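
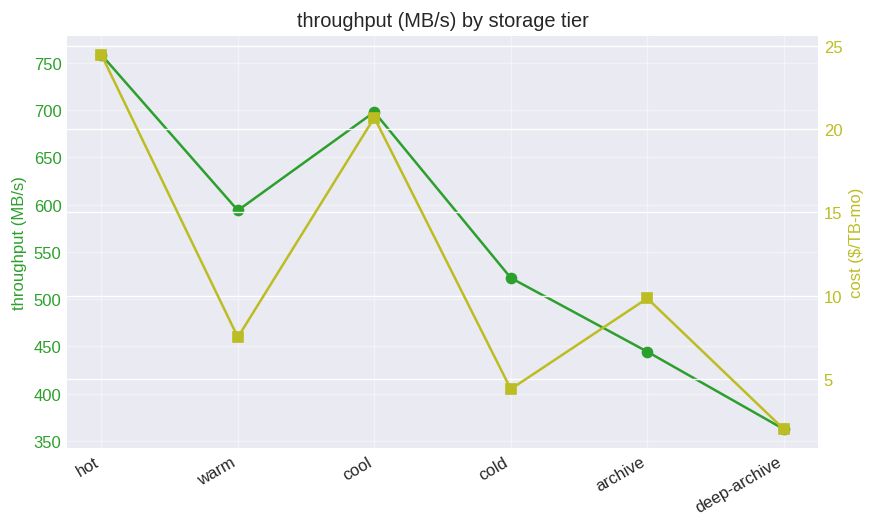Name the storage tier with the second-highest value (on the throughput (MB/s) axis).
Top 3 (on the throughput (MB/s) axis): hot ≈ 750, cool ≈ 700, warm ≈ 600.

cool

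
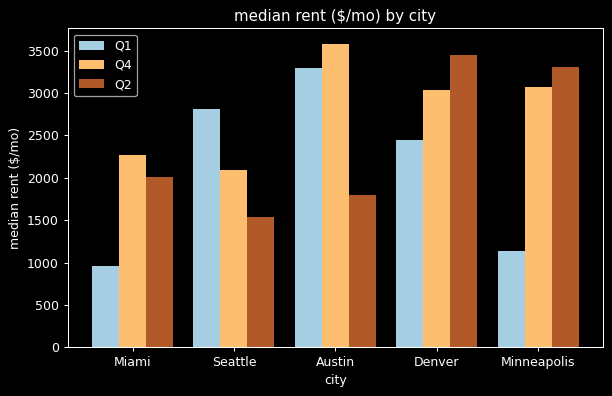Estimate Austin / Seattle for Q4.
Austin ≈ 3500, Seattle ≈ 2000; 3500/2000 ≈ 1.75.

≈ 1.75×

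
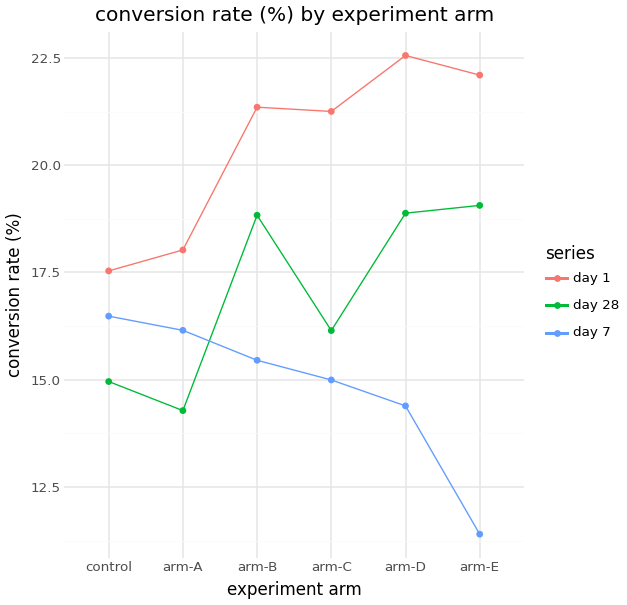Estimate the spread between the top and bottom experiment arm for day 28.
Max arm-E ≈ 19, min arm-A ≈ 14; range ≈ 5.

≈ 5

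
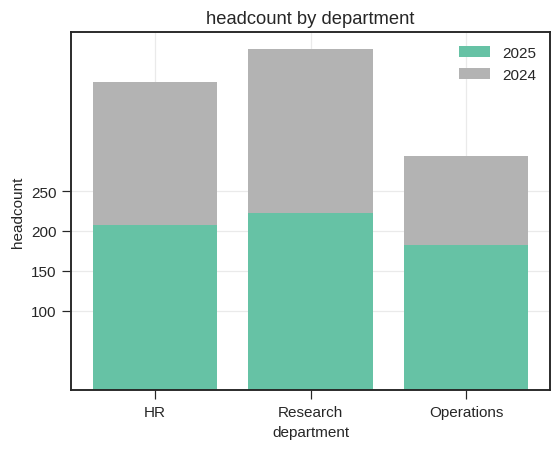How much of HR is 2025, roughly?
2025 top ≈ 200, bottom ≈ 0; segment ≈ 200.

≈ 200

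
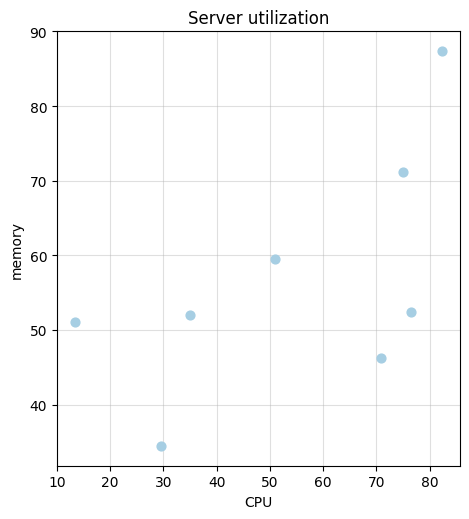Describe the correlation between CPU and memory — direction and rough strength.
Points are positively correlated; moderate (|r| ≈ 0.6).

positive, moderate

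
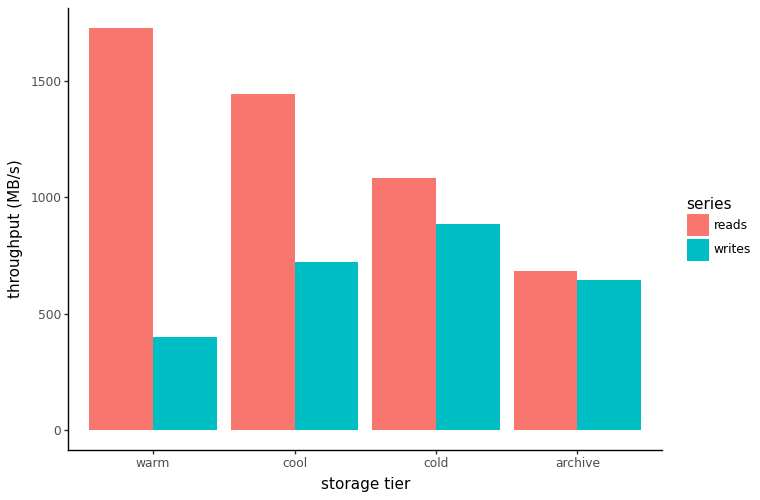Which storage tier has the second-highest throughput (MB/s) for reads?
Top 3 for reads: warm ≈ 1800, cool ≈ 1400, cold ≈ 1000.

cool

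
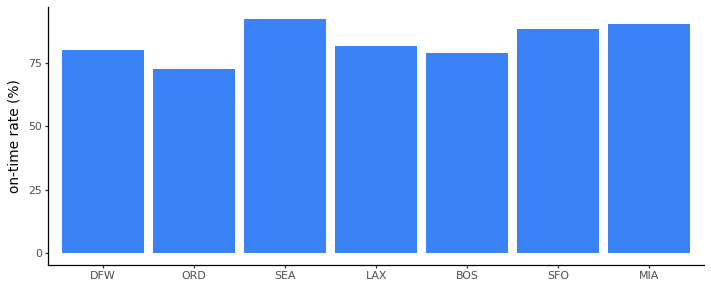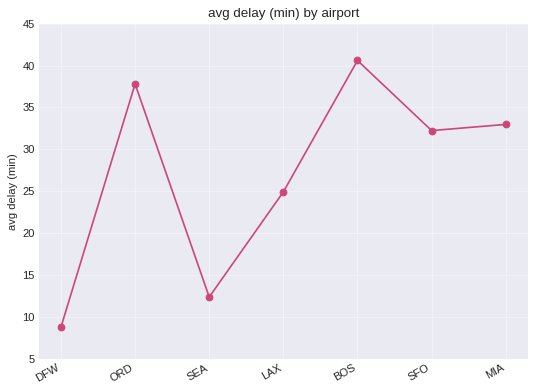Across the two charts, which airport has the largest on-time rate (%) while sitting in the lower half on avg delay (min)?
SEA

Chart 2 median avg delay (min) ≈ 30; below-median airports: DFW, SEA, LAX. Among those, SEA has the highest on-time rate (%) (≈ 90).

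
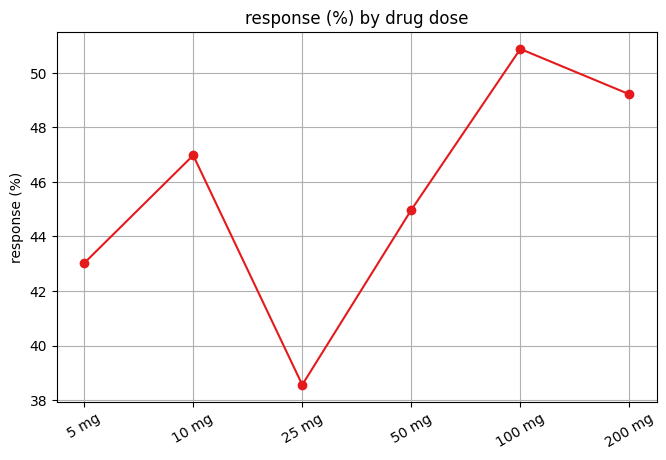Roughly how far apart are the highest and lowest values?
Max 100 mg ≈ 50, min 25 mg ≈ 38; range ≈ 12.

≈ 12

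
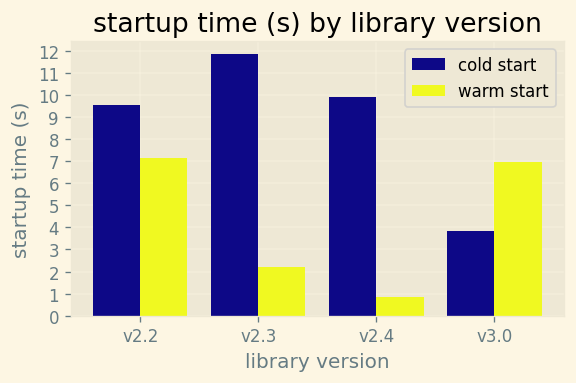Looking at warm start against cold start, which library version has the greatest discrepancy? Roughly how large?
v2.3, ≈ 10 s

v2.3: warm start ≈ 2, cold start ≈ 12 → gap ≈ 10. Next-largest (v2.4) is only ≈ 9.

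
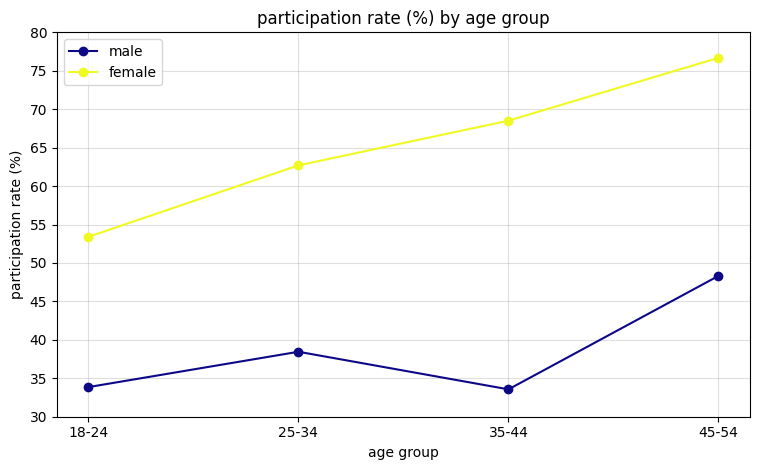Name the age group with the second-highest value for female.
35-44

Top 3 for female: 45-54 ≈ 75, 35-44 ≈ 70, 25-34 ≈ 65.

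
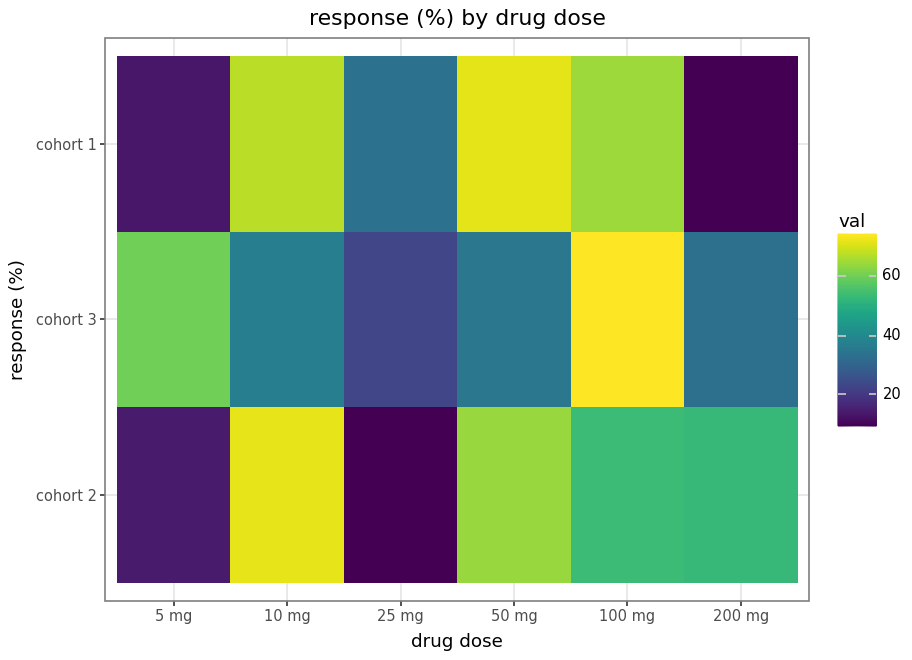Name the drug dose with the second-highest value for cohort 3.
5 mg

Top 3 for cohort 3: 100 mg ≈ 70, 5 mg ≈ 60, 10 mg ≈ 40.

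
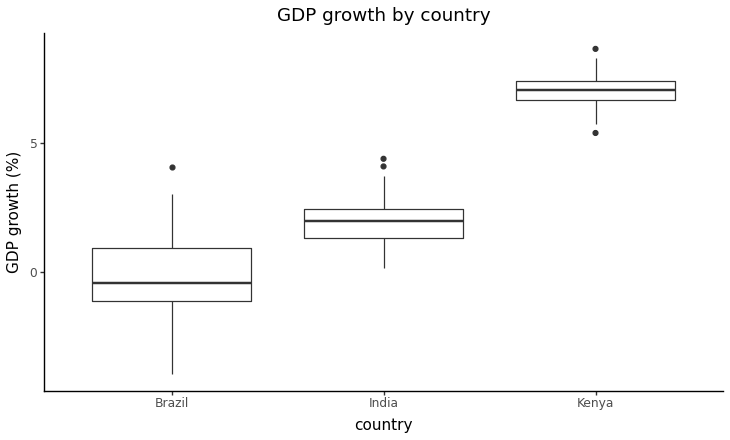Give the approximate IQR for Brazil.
≈ 2

Q3 ≈ 1, Q1 ≈ -1; IQR ≈ 2.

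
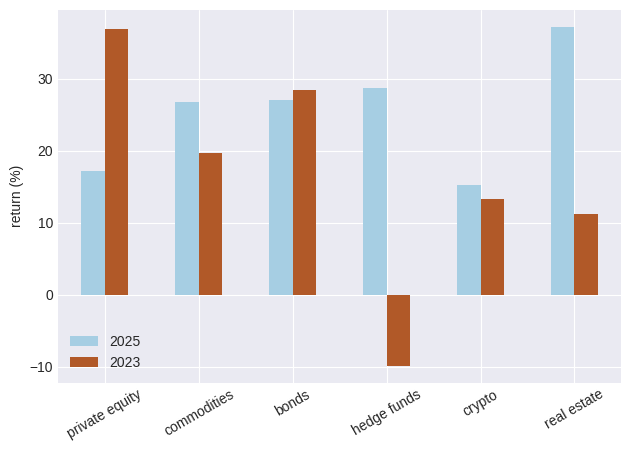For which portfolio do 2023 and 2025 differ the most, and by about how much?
hedge funds: 2023 ≈ -10, 2025 ≈ 30 → gap ≈ 40. Next-largest (real estate) is only ≈ 25.

hedge funds, ≈ 40 %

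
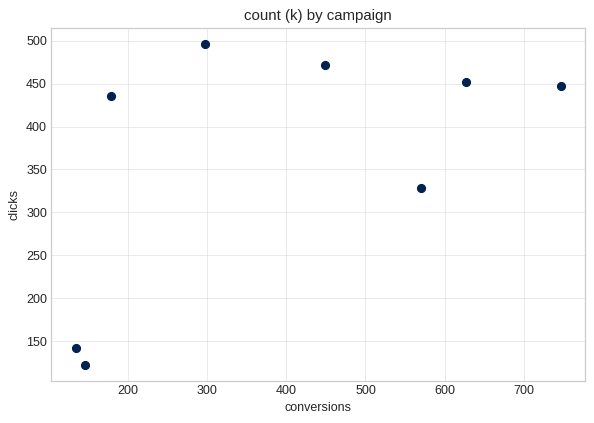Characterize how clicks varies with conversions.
positive, moderate

Points are positively correlated; moderate (|r| ≈ 0.6).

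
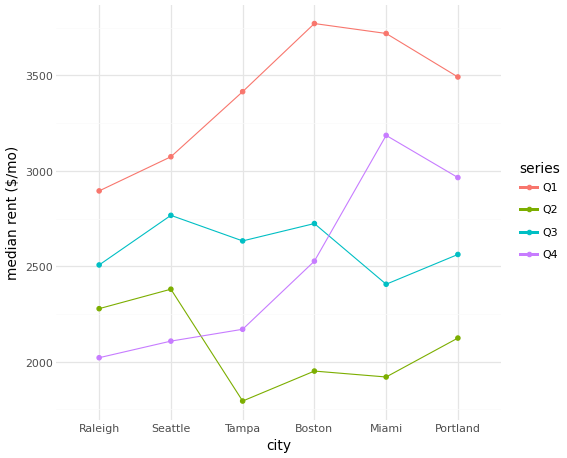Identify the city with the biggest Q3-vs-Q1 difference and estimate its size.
Miami: Q3 ≈ 2400, Q1 ≈ 3800 → gap ≈ 1400. Next-largest (Boston) is only ≈ 1000.

Miami, ≈ 1400 $/mo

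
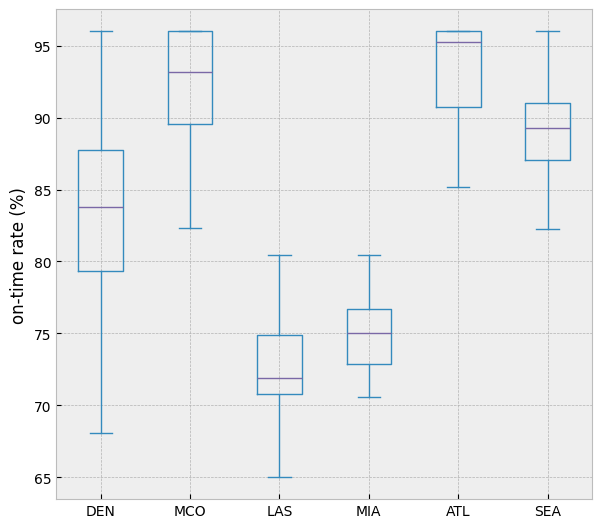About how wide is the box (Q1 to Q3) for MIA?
≈ 4

Q3 ≈ 76, Q1 ≈ 72; IQR ≈ 4.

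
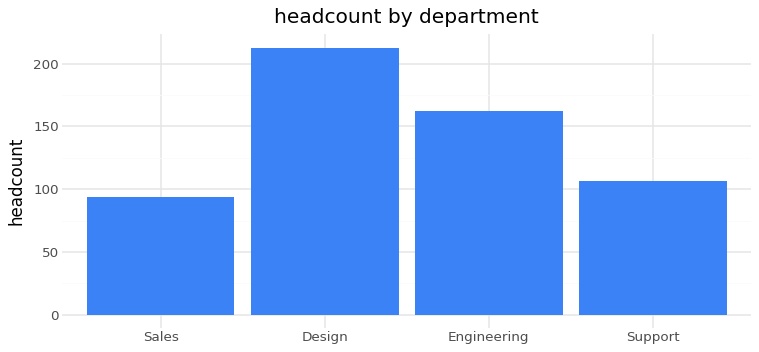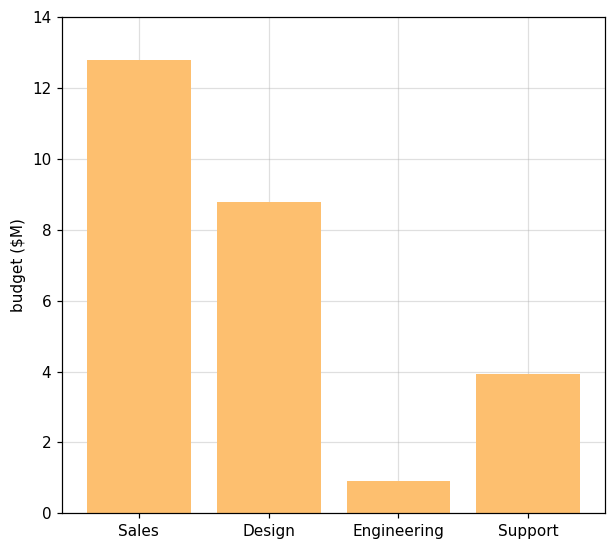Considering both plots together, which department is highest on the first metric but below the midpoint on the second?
Engineering

Chart 2 median budget ($M) ≈ 6; below-median departments: Engineering, Support. Among those, Engineering has the highest headcount (≈ 160).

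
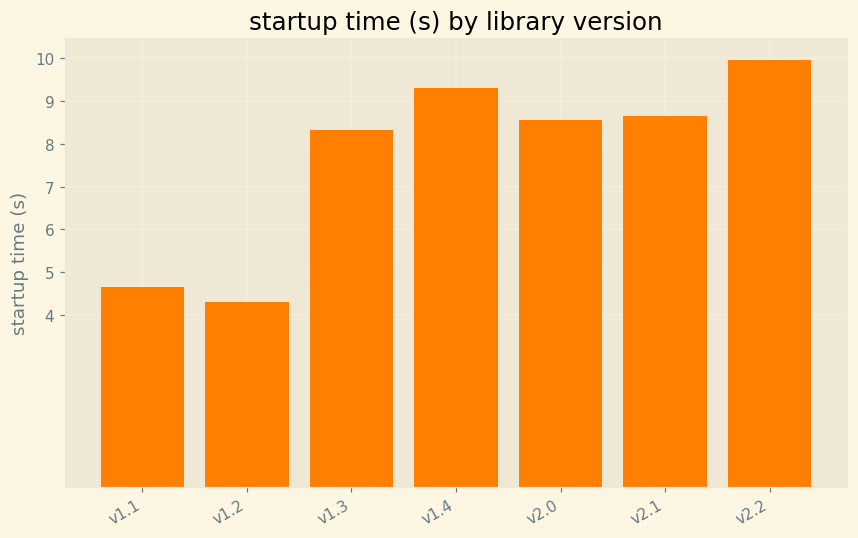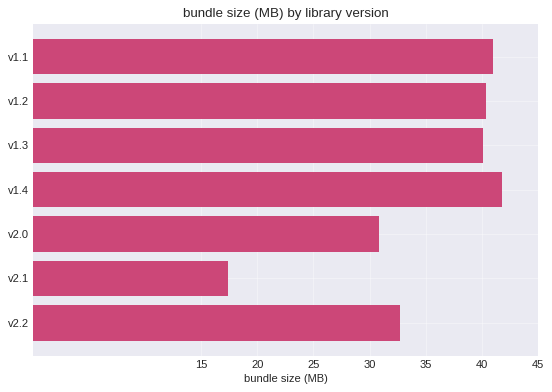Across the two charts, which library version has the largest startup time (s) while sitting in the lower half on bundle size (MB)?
Chart 2 median bundle size (MB) ≈ 40; below-median library versions: v2.0, v2.1, v2.2. Among those, v2.2 has the highest startup time (s) (≈ 10).

v2.2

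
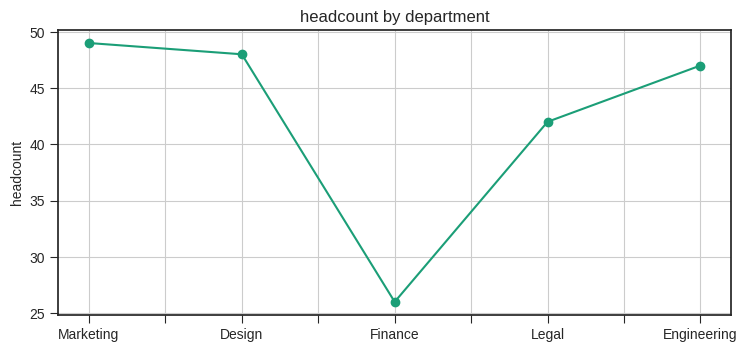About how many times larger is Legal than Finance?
≈ 1.62×

Legal ≈ 42, Finance ≈ 26; 42/26 ≈ 1.62.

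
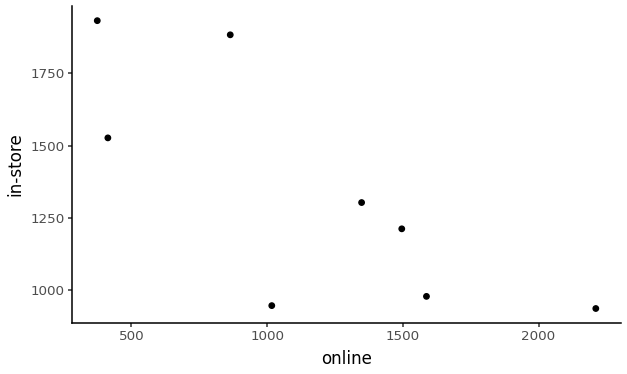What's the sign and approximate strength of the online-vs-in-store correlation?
Points are negatively correlated; strong (|r| ≈ 0.8).

negative, strong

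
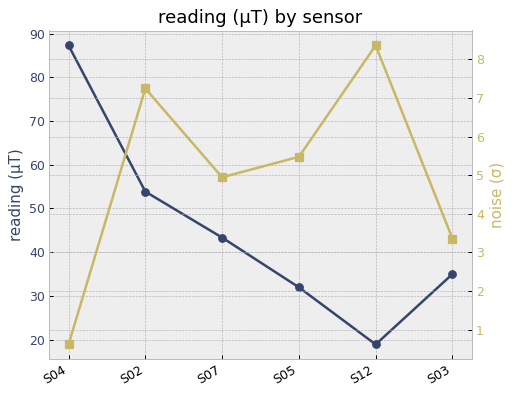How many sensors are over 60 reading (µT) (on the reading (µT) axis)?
Above 60: S04.

1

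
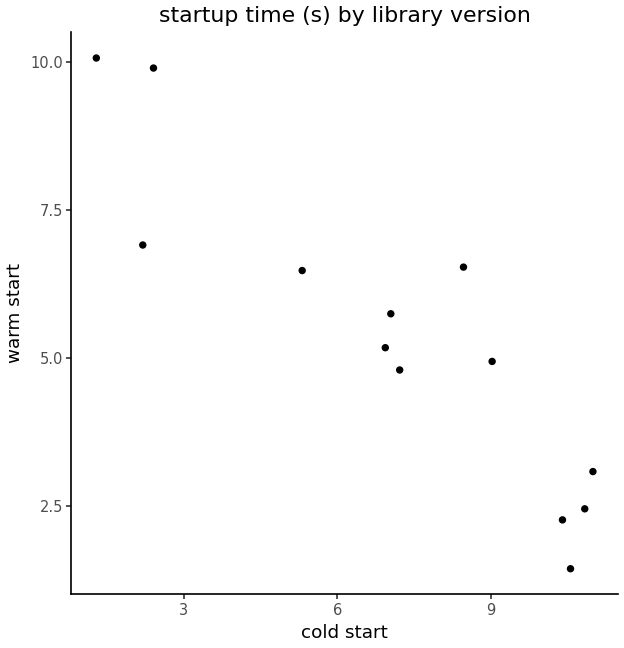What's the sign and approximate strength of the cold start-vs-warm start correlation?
Points are negatively correlated; strong (|r| ≈ 0.9).

negative, strong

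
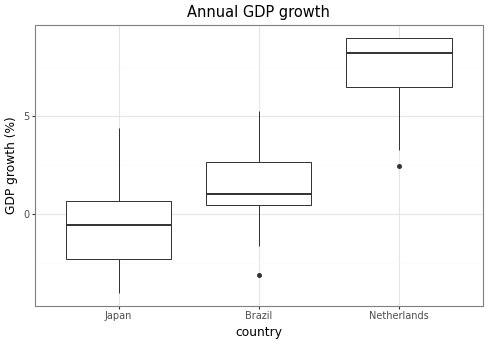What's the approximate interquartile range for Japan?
Q3 ≈ 1, Q1 ≈ -2; IQR ≈ 3.

≈ 3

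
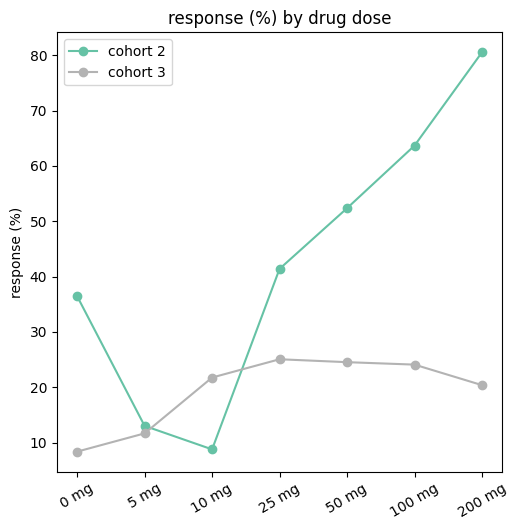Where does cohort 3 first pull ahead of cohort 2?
10 mg

5 mg: cohort 3 ≈ 10 vs cohort 2 ≈ 10 (not yet); 10 mg: cohort 3 ≈ 20 vs cohort 2 ≈ 10 (first crossover).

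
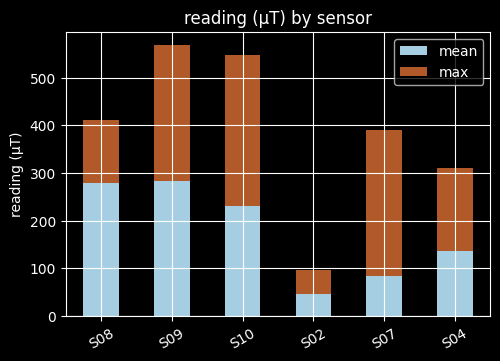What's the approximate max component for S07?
≈ 300

max top ≈ 400, bottom ≈ 100; segment ≈ 300.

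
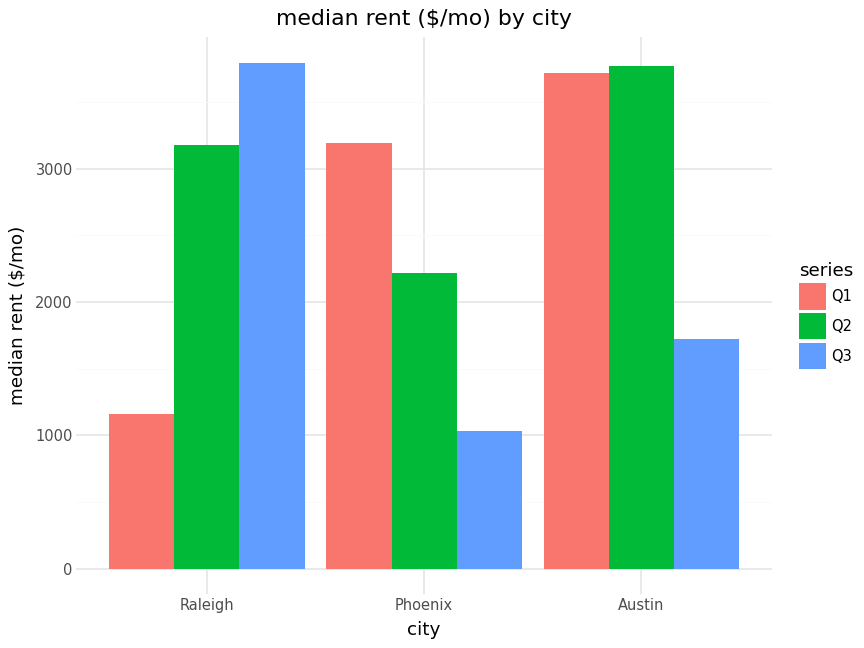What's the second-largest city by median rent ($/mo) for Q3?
Top 3 for Q3: Raleigh ≈ 4000, Austin ≈ 1500, Phoenix ≈ 1000.

Austin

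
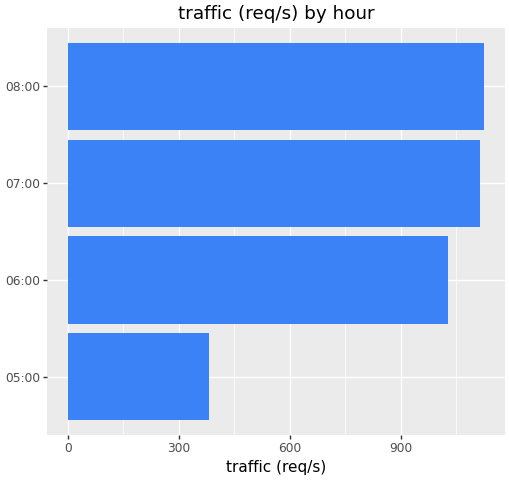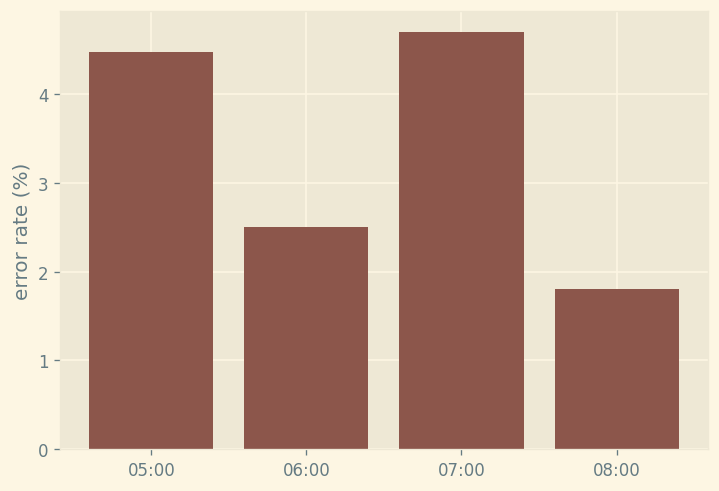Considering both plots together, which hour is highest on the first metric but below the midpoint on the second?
08:00

Chart 2 median error rate (%) ≈ 3.5; below-median hours: 06:00, 08:00. Among those, 08:00 has the highest traffic (req/s) (≈ 1200).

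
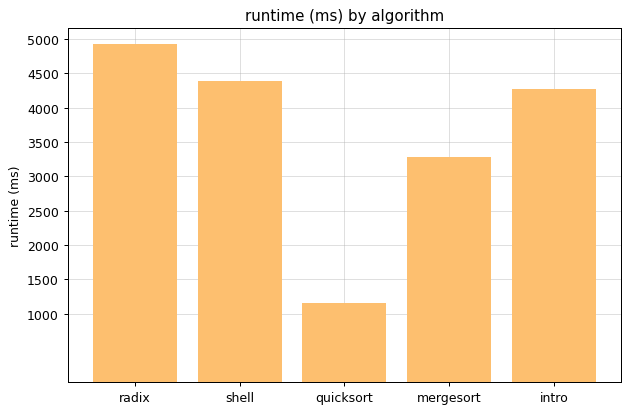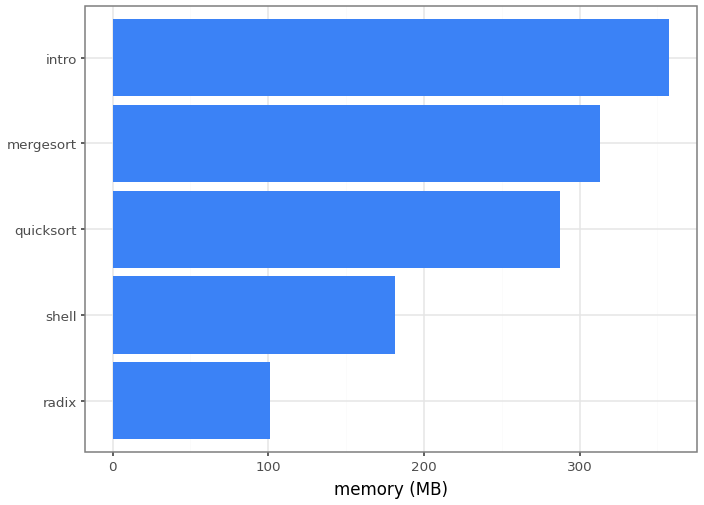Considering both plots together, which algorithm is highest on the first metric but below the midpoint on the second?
Chart 2 median memory (MB) ≈ 300; below-median algorithms: radix, shell. Among those, radix has the highest runtime (ms) (≈ 5000).

radix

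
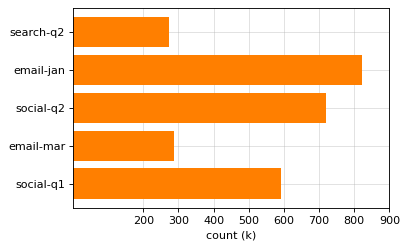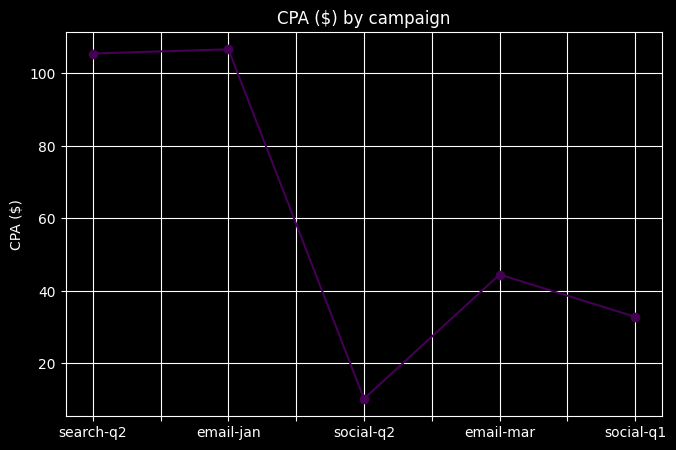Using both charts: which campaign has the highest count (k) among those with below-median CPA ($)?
social-q2

Chart 2 median CPA ($) ≈ 40; below-median campaigns: social-q2, social-q1. Among those, social-q2 has the highest count (k) (≈ 700).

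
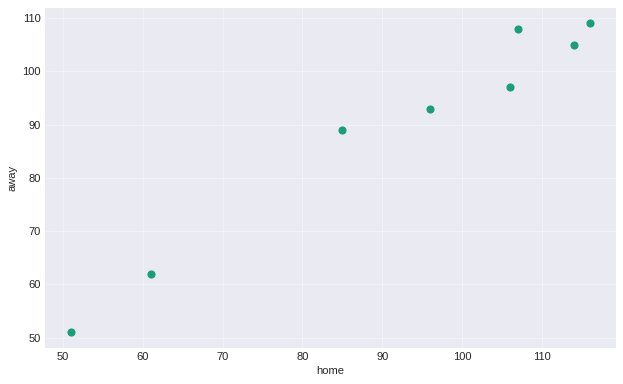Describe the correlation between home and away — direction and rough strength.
Points are positively correlated; strong (|r| ≈ 1.0).

positive, strong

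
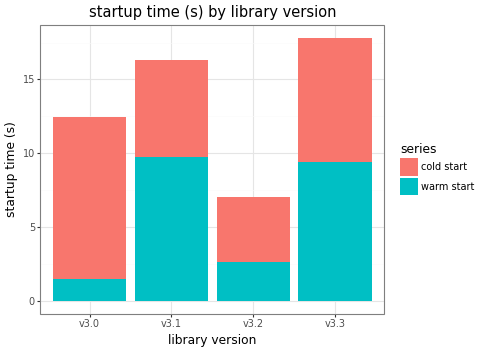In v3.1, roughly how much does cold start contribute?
≈ 6

cold start top ≈ 16, bottom ≈ 10; segment ≈ 6.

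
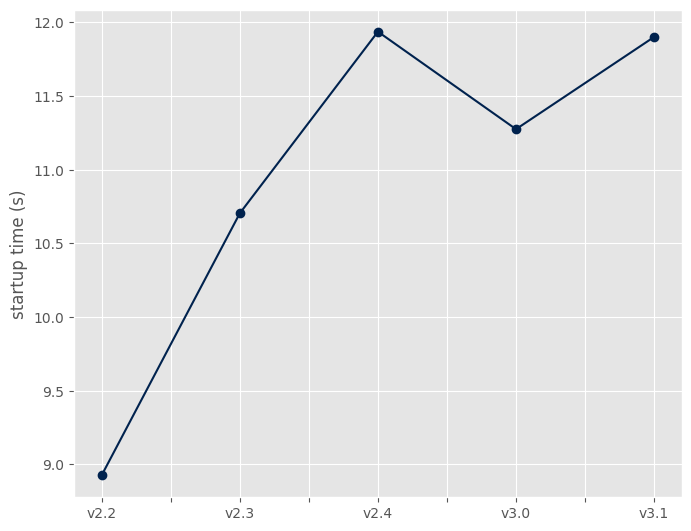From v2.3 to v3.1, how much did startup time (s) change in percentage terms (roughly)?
≈ +14.3%

v2.3 ≈ 10.5, v3.1 ≈ 12.0; (12.0 − 10.5) / 10.5 ≈ +14.3%.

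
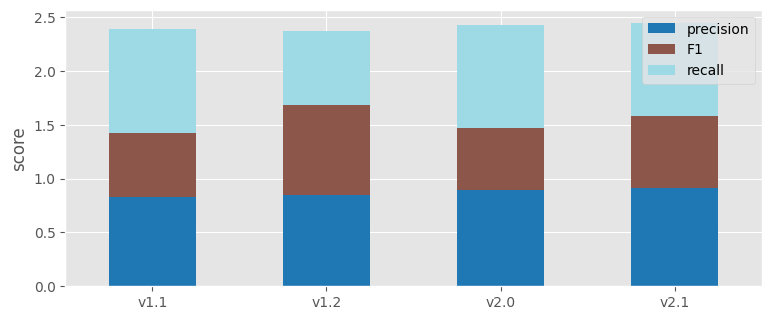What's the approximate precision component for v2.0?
≈ 1.0

precision top ≈ 1.0, bottom ≈ 0.0; segment ≈ 1.0.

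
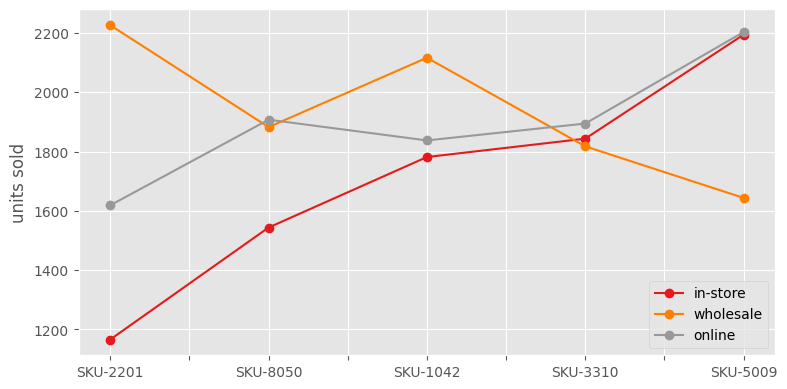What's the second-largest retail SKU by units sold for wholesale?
Top 3 for wholesale: SKU-2201 ≈ 2200, SKU-1042 ≈ 2100, SKU-8050 ≈ 1900.

SKU-1042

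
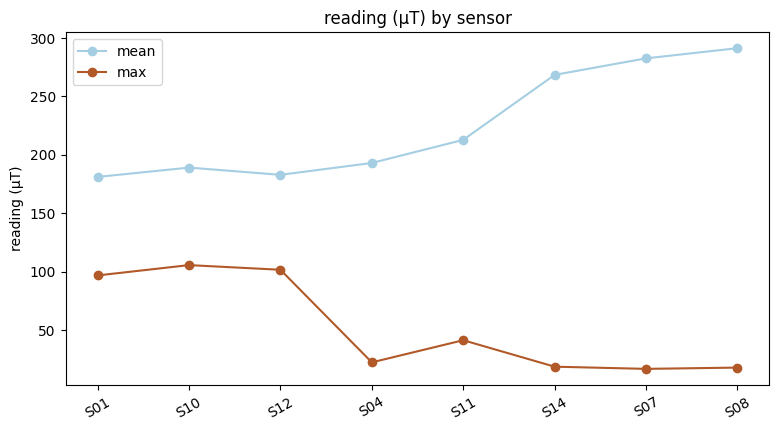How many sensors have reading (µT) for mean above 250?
Above 250: S14, S07, S08.

3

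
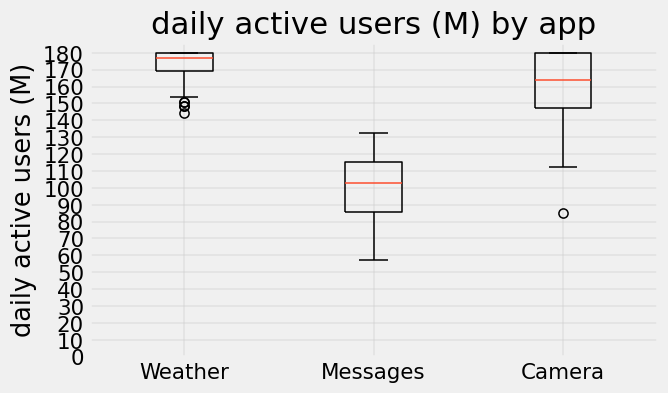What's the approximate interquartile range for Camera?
Q3 ≈ 180, Q1 ≈ 150; IQR ≈ 30.

≈ 30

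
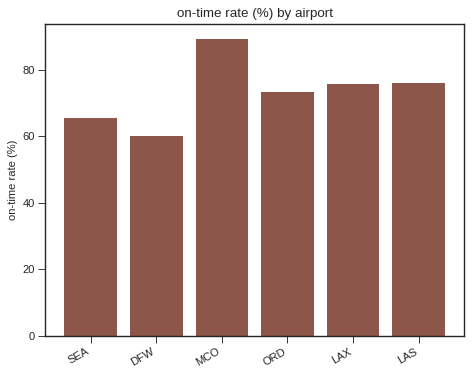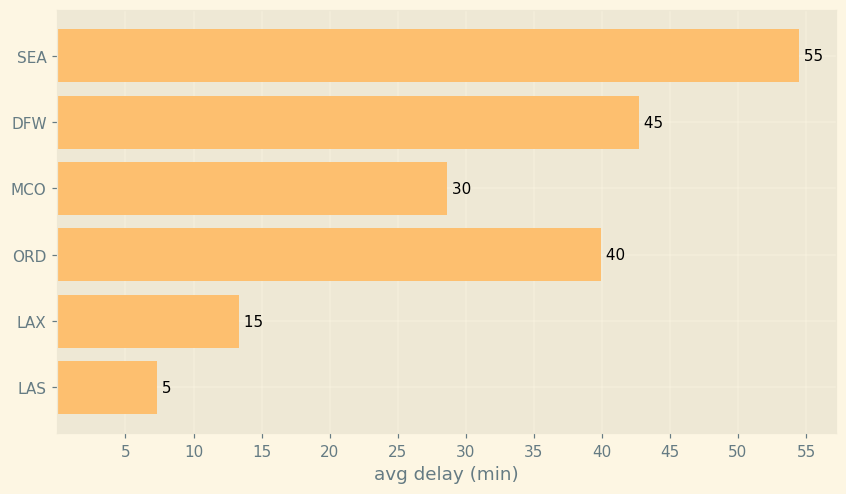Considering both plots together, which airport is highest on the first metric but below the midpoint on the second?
Chart 2 median avg delay (min) ≈ 35; below-median airports: MCO, LAX, LAS. Among those, MCO has the highest on-time rate (%) (≈ 90).

MCO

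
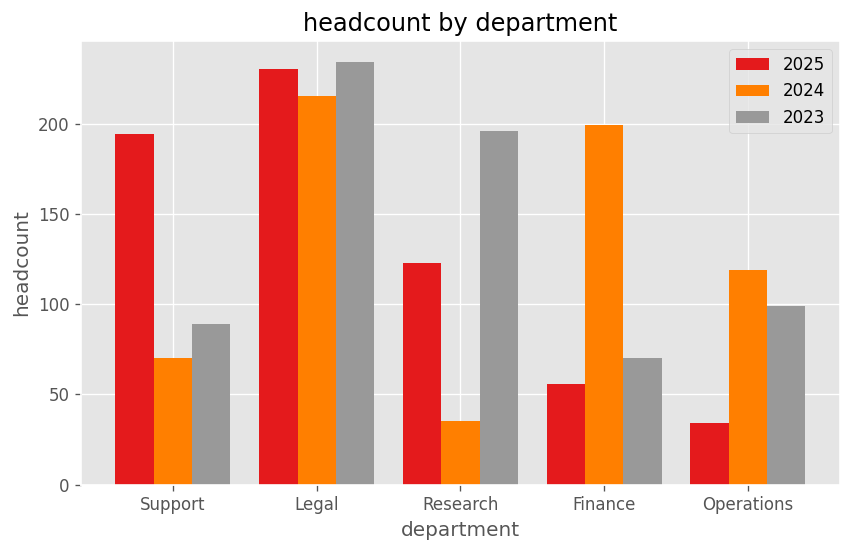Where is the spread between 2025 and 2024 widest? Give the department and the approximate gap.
Finance: 2025 ≈ 60, 2024 ≈ 200 → gap ≈ 140. Next-largest (Support) is only ≈ 120.

Finance, ≈ 140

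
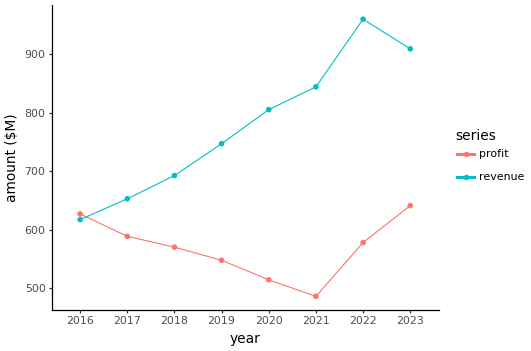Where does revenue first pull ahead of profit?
2017

2016: revenue ≈ 600 vs profit ≈ 650 (not yet); 2017: revenue ≈ 650 vs profit ≈ 600 (first crossover).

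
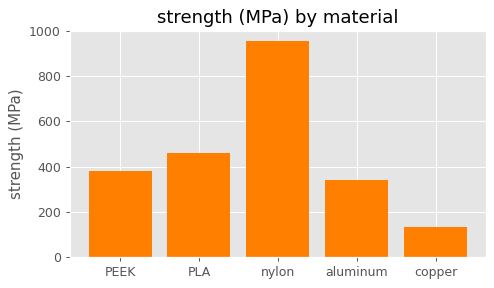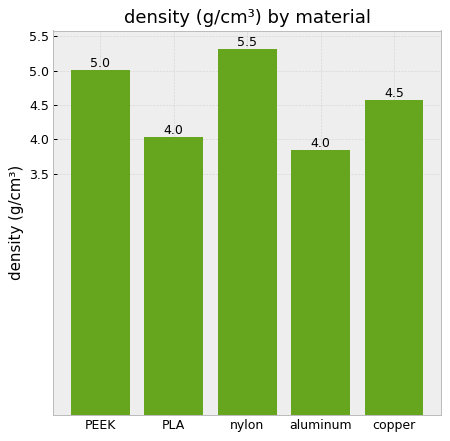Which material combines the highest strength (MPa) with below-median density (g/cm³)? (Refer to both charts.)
PLA

Chart 2 median density (g/cm³) ≈ 4.5; below-median materials: PLA, aluminum. Among those, PLA has the highest strength (MPa) (≈ 500).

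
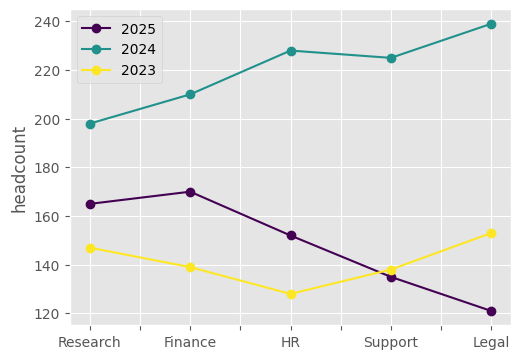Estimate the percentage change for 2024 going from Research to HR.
≈ +15%

Research ≈ 200, HR ≈ 230; (230 − 200) / 200 ≈ +15%.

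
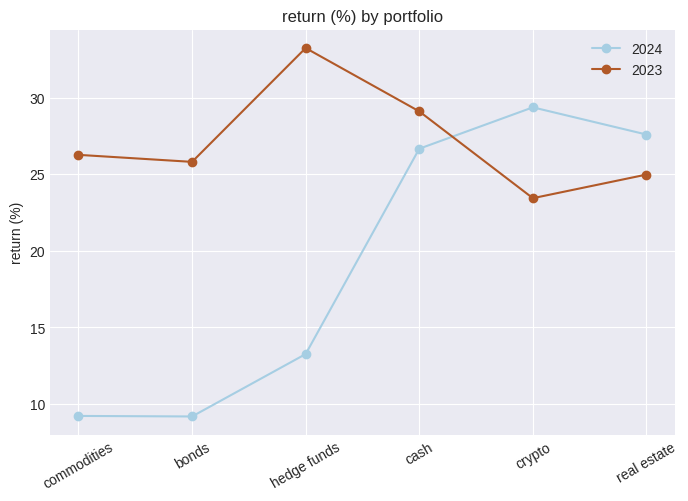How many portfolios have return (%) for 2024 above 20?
Above 20: cash, crypto, real estate.

3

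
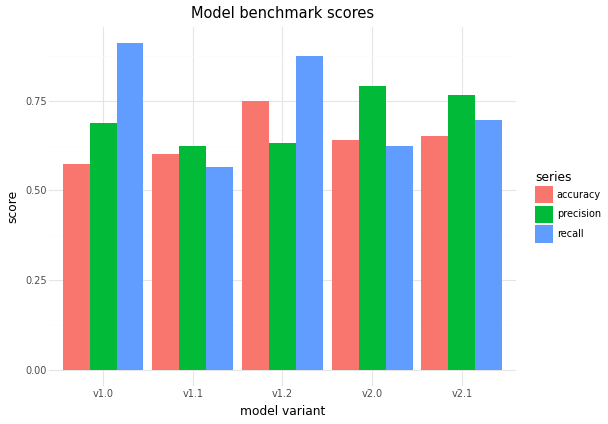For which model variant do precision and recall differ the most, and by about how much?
v1.2, ≈ 0.3

v1.2: precision ≈ 0.6, recall ≈ 0.9 → gap ≈ 0.3. Next-largest (v1.0) is only ≈ 0.2.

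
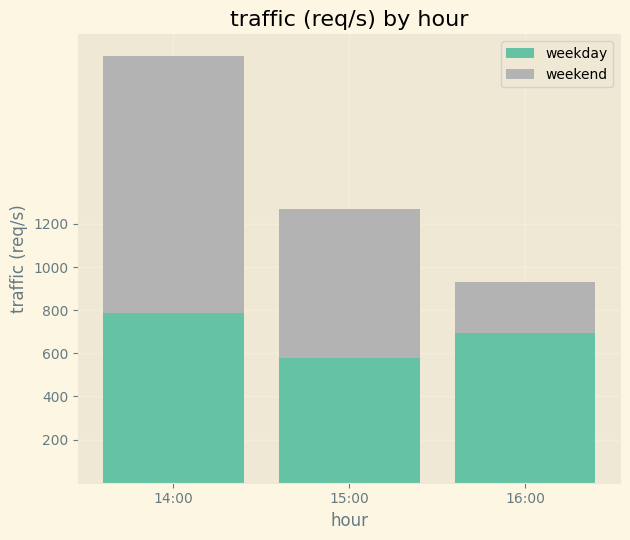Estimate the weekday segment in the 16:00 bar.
weekday top ≈ 600, bottom ≈ 0; segment ≈ 600.

≈ 600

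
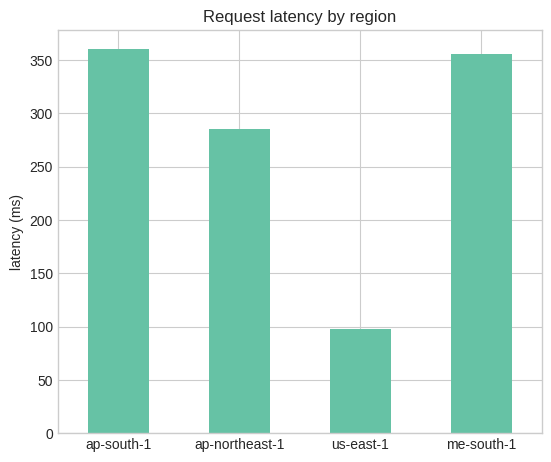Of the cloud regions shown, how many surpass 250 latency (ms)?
Above 250: ap-south-1, ap-northeast-1, me-south-1.

3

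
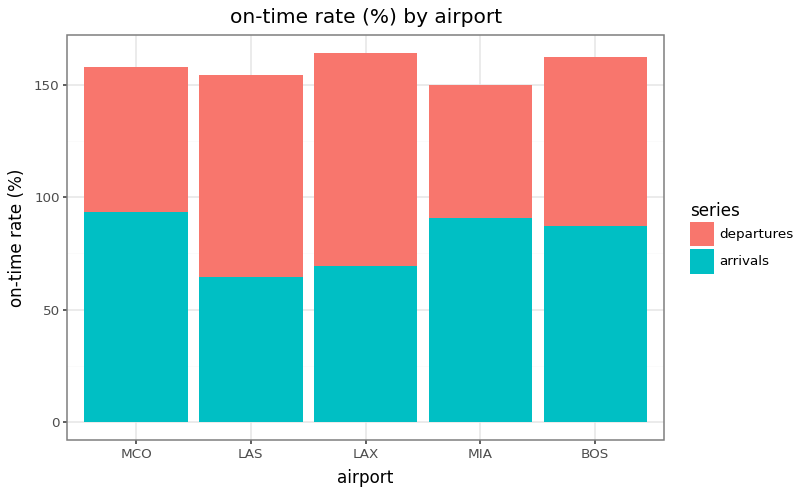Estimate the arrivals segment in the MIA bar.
arrivals top ≈ 100, bottom ≈ 0; segment ≈ 100.

≈ 100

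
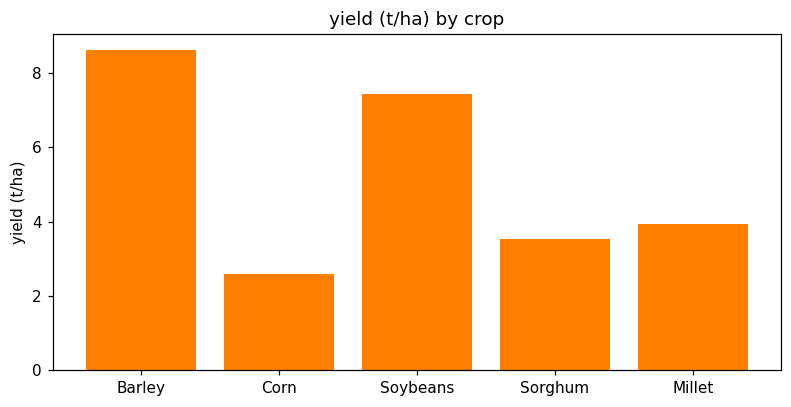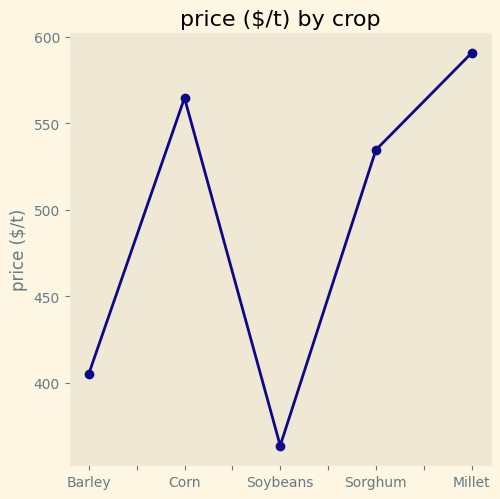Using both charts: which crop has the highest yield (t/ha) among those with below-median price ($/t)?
Chart 2 median price ($/t) ≈ 500; below-median crops: Barley, Soybeans. Among those, Barley has the highest yield (t/ha) (≈ 9).

Barley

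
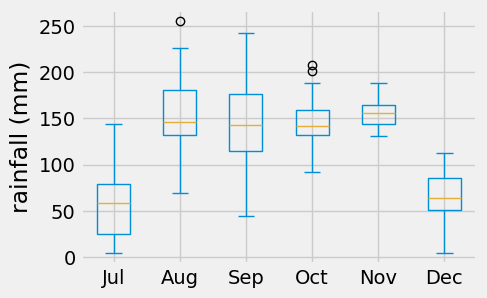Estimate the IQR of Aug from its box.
≈ 50

Q3 ≈ 180, Q1 ≈ 130; IQR ≈ 50.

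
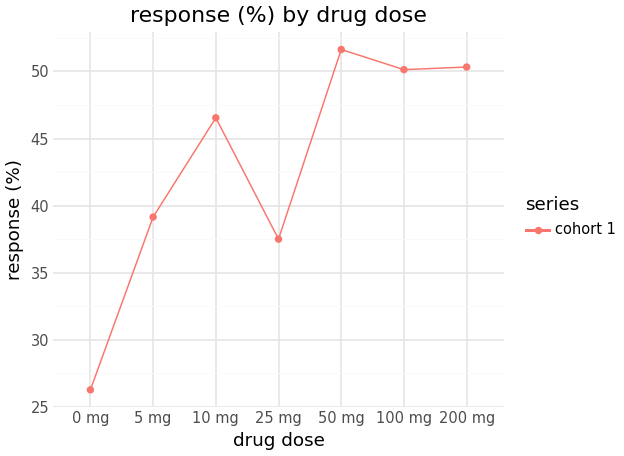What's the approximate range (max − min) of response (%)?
≈ 25

Max 50 mg ≈ 50, min 0 mg ≈ 25; range ≈ 25.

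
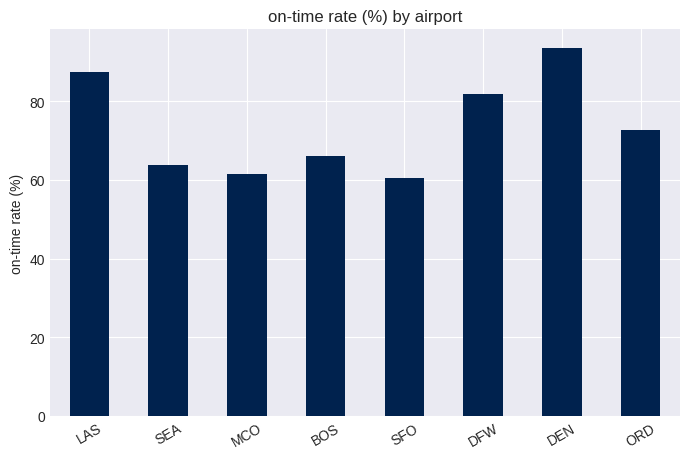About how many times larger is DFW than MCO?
DFW ≈ 80, MCO ≈ 60; 80/60 ≈ 1.33.

≈ 1.33×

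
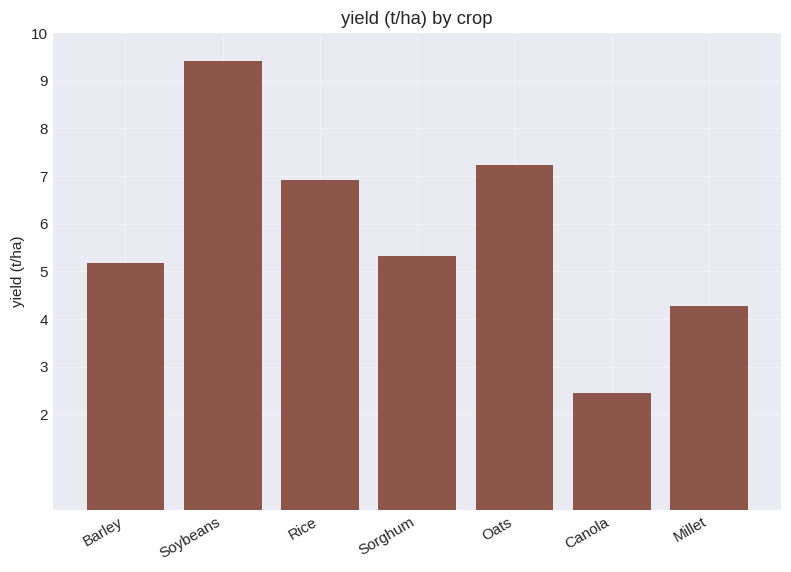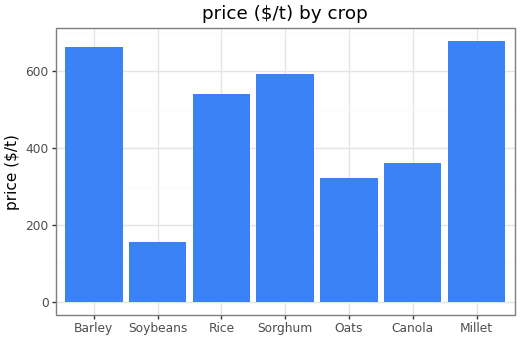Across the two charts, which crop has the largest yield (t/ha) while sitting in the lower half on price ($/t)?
Chart 2 median price ($/t) ≈ 500; below-median crops: Soybeans, Oats, Canola. Among those, Soybeans has the highest yield (t/ha) (≈ 9).

Soybeans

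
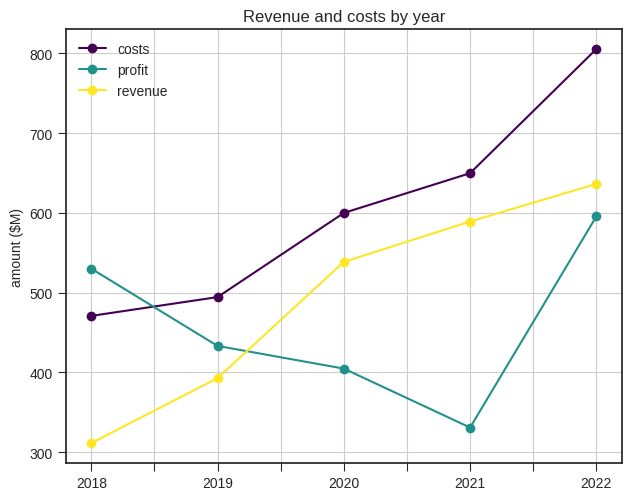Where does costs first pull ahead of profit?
2018: costs ≈ 450 vs profit ≈ 550 (not yet); 2019: costs ≈ 500 vs profit ≈ 450 (first crossover).

2019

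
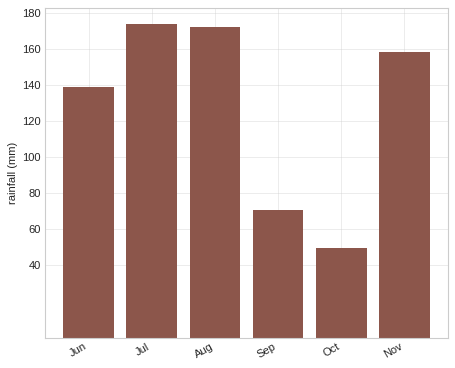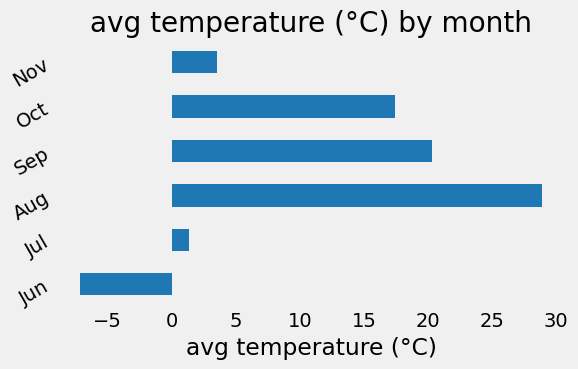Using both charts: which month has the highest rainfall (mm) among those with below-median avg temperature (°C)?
Chart 2 median avg temperature (°C) ≈ 10; below-median months: Jun, Jul, Nov. Among those, Jul has the highest rainfall (mm) (≈ 180).

Jul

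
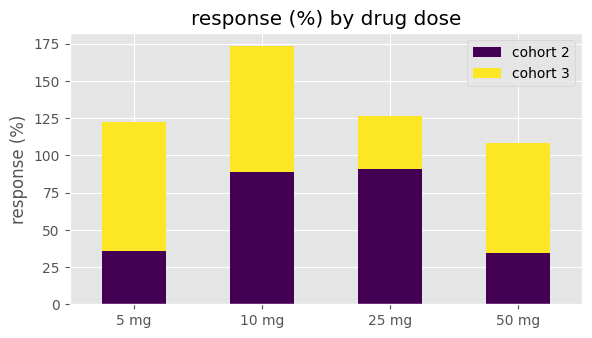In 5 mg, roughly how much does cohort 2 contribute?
cohort 2 top ≈ 40, bottom ≈ 0; segment ≈ 40.

≈ 40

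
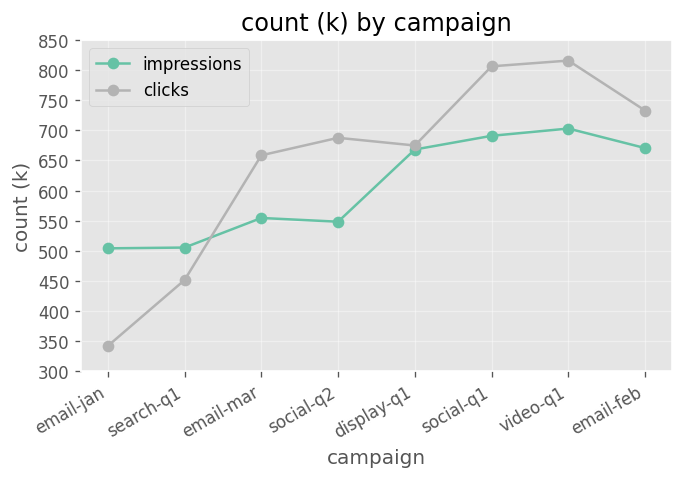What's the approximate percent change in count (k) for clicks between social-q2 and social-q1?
≈ +14.3%

social-q2 ≈ 700, social-q1 ≈ 800; (800 − 700) / 700 ≈ +14.3%.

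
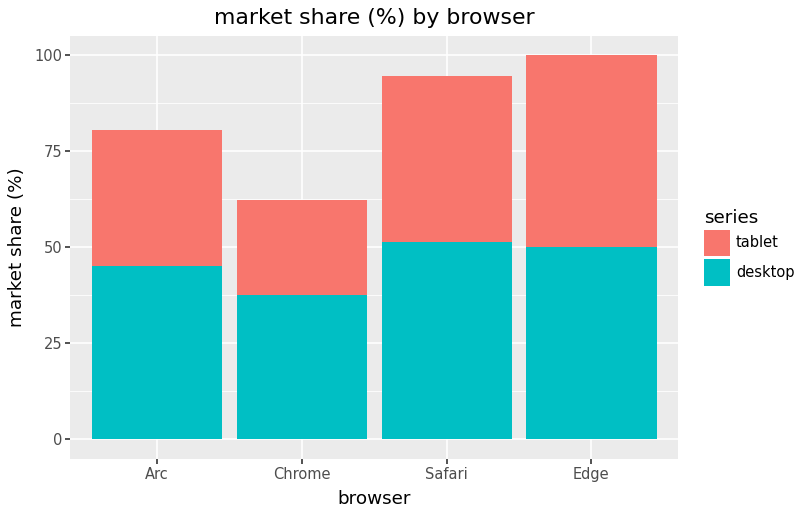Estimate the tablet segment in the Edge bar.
tablet top ≈ 100, bottom ≈ 50; segment ≈ 50.

≈ 50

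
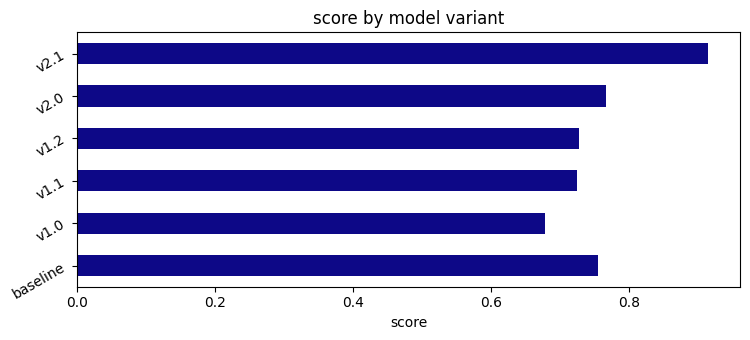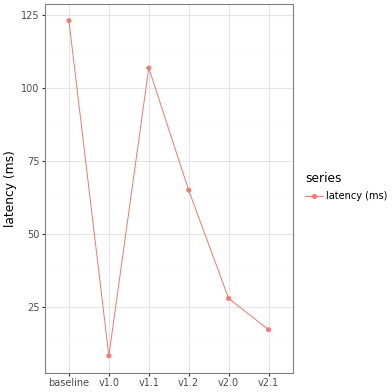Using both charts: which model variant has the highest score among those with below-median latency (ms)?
v2.1

Chart 2 median latency (ms) ≈ 40; below-median model variants: v1.0, v2.0, v2.1. Among those, v2.1 has the highest score (≈ 0.9).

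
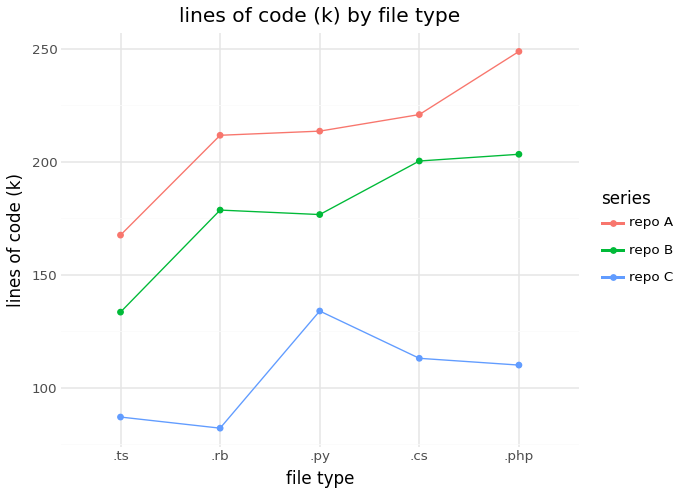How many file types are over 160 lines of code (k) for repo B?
4

Above 160: .rb, .py, .cs, .php.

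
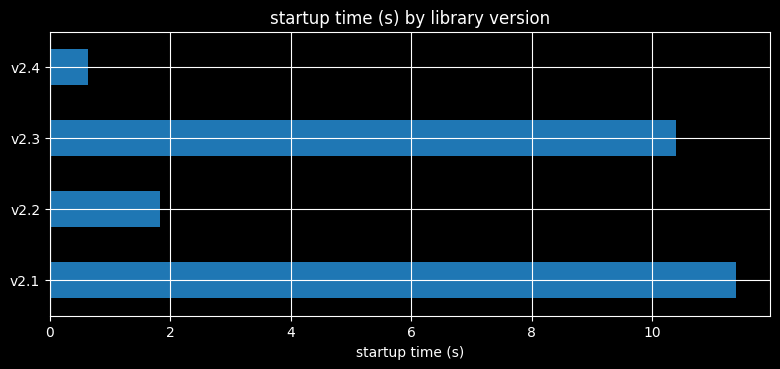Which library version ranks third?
v2.2

Top 4: v2.1 ≈ 11, v2.3 ≈ 10, v2.2 ≈ 2, v2.4 ≈ 1.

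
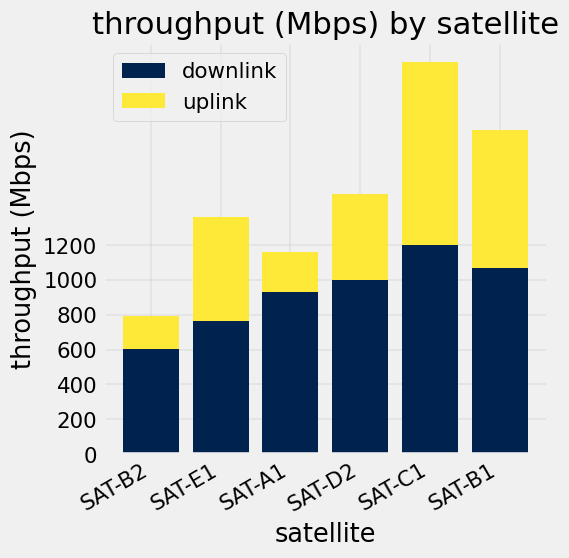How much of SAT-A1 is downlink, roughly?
≈ 1000

downlink top ≈ 1000, bottom ≈ 0; segment ≈ 1000.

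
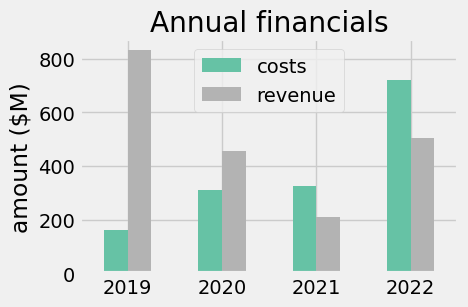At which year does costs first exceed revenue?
2021

2020: costs ≈ 300 vs revenue ≈ 500 (not yet); 2021: costs ≈ 300 vs revenue ≈ 200 (first crossover).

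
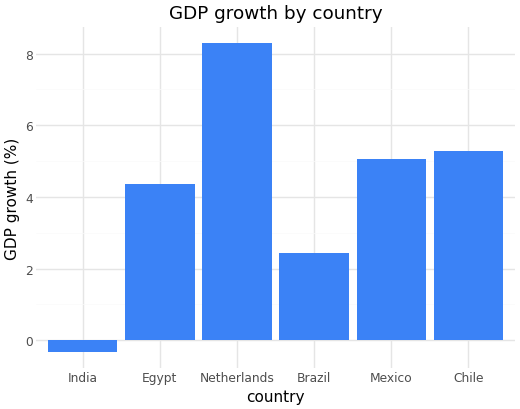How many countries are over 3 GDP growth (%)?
4

Above 3: Egypt, Netherlands, Mexico, Chile.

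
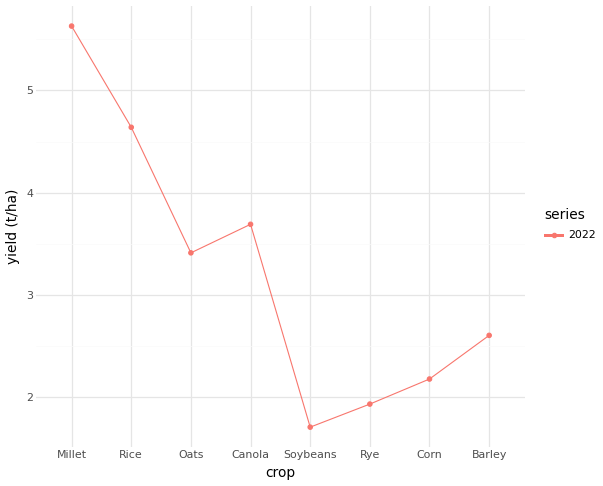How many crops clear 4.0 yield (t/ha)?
Above 4.0: Millet, Rice.

2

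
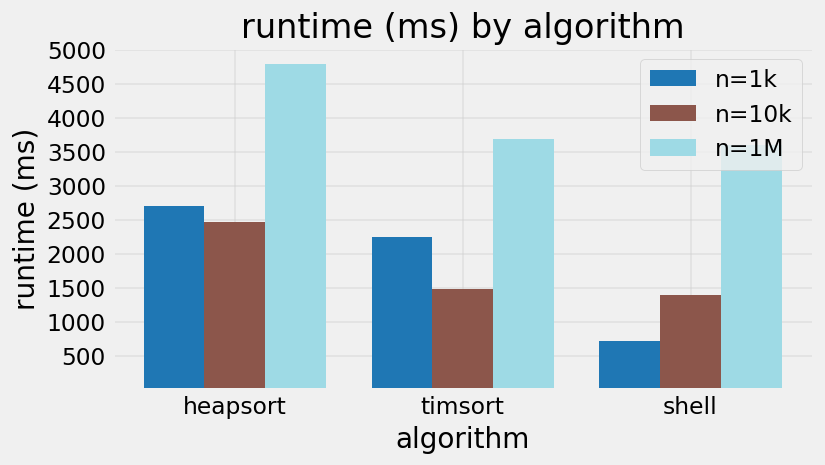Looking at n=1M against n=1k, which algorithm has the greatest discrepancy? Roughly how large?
shell: n=1M ≈ 3500, n=1k ≈ 500 → gap ≈ 3000. Next-largest (heapsort) is only ≈ 2500.

shell, ≈ 3000 ms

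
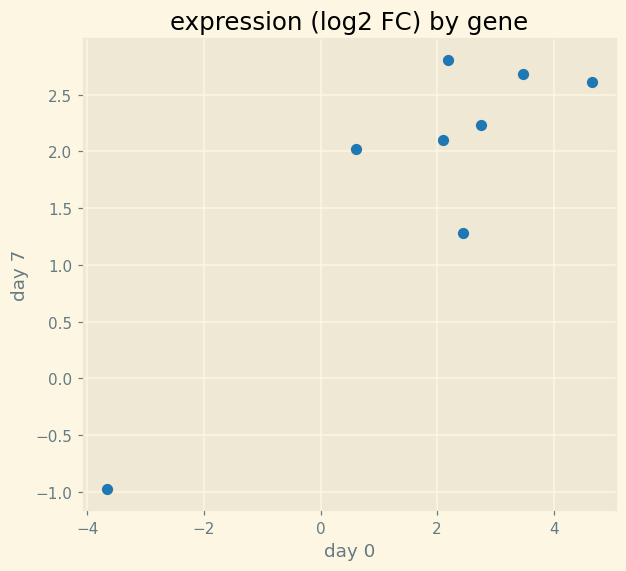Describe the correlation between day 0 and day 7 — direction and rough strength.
Points are positively correlated; strong (|r| ≈ 0.9).

positive, strong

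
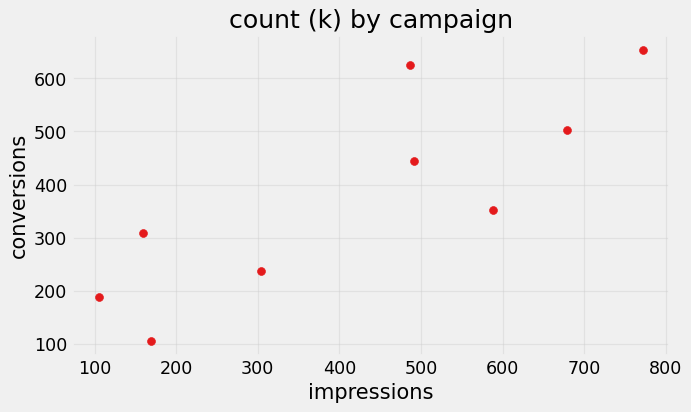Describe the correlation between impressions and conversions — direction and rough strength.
Points are positively correlated; strong (|r| ≈ 0.8).

positive, strong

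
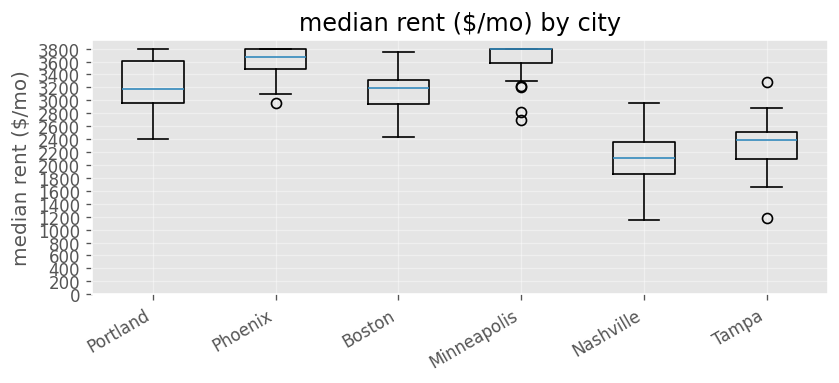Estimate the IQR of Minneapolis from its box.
Q3 ≈ 3800, Q1 ≈ 3600; IQR ≈ 200.

≈ 200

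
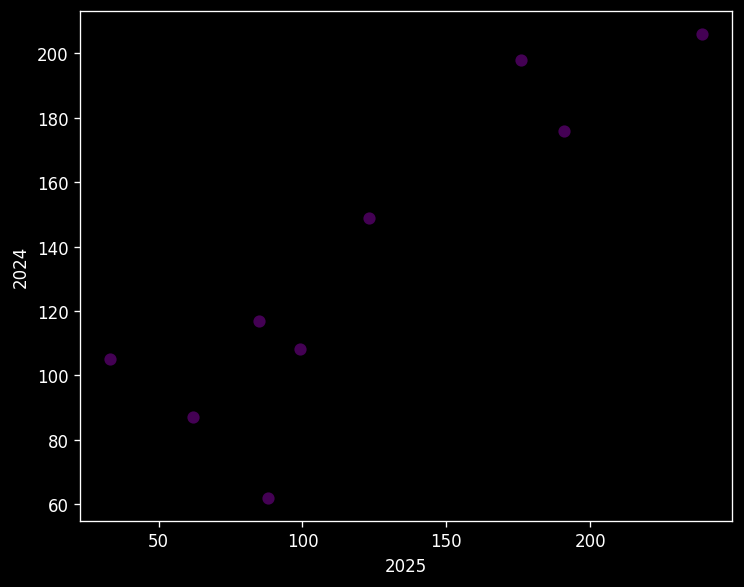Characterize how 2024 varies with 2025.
positive, strong

Points are positively correlated; strong (|r| ≈ 0.9).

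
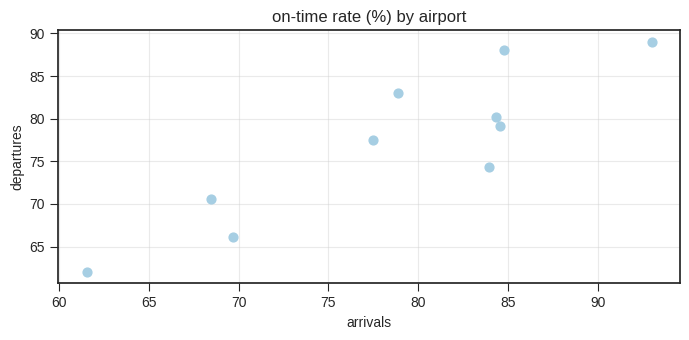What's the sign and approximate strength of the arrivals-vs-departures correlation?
Points are positively correlated; strong (|r| ≈ 0.9).

positive, strong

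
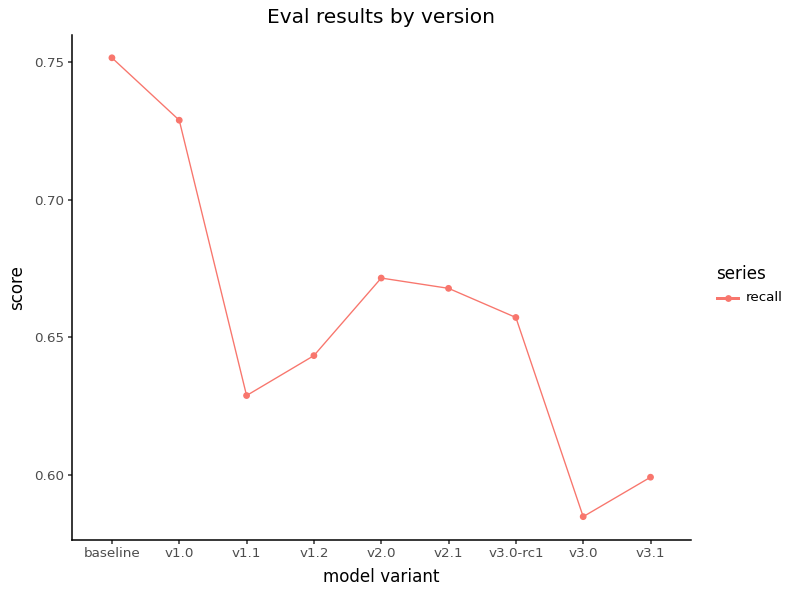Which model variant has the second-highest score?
Top 3: baseline ≈ 0.76, v1.0 ≈ 0.72, v2.0 ≈ 0.68.

v1.0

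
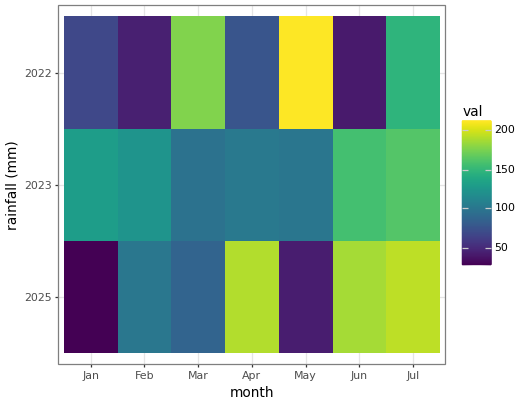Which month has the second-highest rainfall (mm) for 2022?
Top 3 for 2022: May ≈ 220, Mar ≈ 180, Jul ≈ 140.

Mar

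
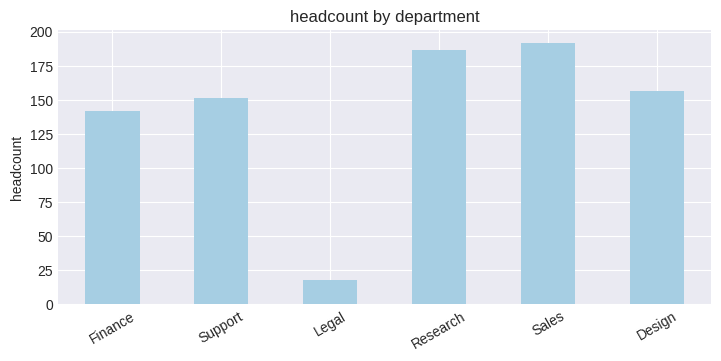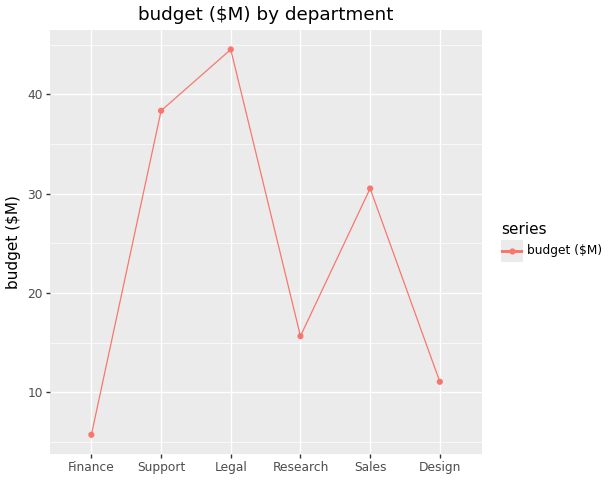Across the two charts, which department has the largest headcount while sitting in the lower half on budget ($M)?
Chart 2 median budget ($M) ≈ 25; below-median departments: Finance, Research, Design. Among those, Research has the highest headcount (≈ 180).

Research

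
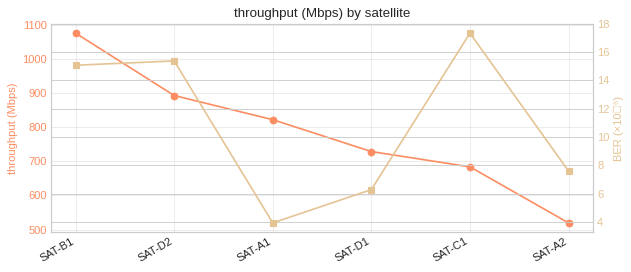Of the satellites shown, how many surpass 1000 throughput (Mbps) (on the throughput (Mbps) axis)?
1

Above 1000: SAT-B1.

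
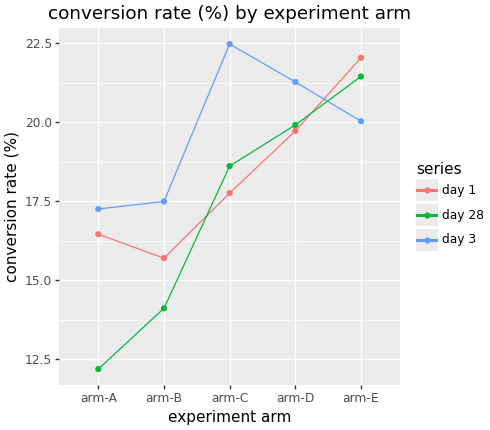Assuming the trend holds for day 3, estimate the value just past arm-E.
Last three: 22, 21, 20 → slope ≈ -1/step → next ≈ 19.

≈ 19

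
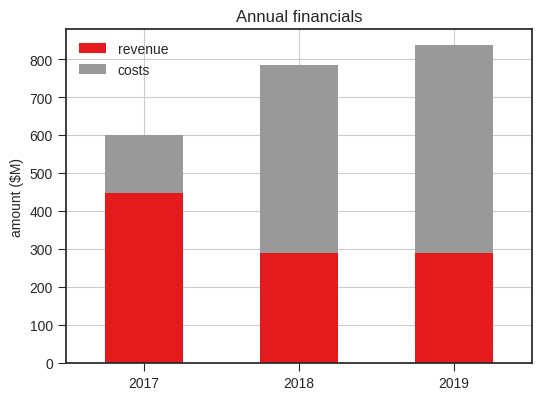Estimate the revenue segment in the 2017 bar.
revenue top ≈ 400, bottom ≈ 0; segment ≈ 400.

≈ 400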